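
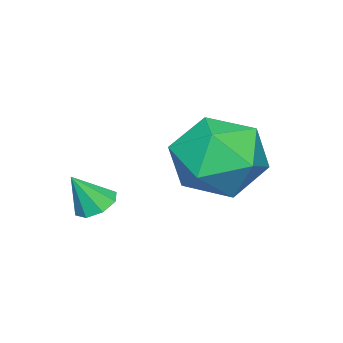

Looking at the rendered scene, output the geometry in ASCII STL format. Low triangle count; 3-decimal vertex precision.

solid 
facet normal -0.383 0.348 -0.856
outer loop
vertex -0.903 -2.218 -4.069
vertex -1.275 -2.623 -4.067
vertex -1.257 -2.111 -3.867
endloop
endfacet
facet normal 0.512 0.665 0.544
outer loop
vertex -0.903 -2.218 -4.069
vertex -1.257 -2.111 -3.867
vertex -0.865 -2.997 -3.153
endloop
endfacet
facet normal -0.385 0.348 -0.855
outer loop
vertex -1.257 -2.111 -3.867
vertex -1.275 -2.623 -4.067
vertex -1.621 -2.305 -3.782
endloop
endfacet
facet normal -0.127 0.588 0.799
outer loop
vertex -1.257 -2.111 -3.867
vertex -1.621 -2.305 -3.782
vertex -0.865 -2.997 -3.153
endloop
endfacet
facet normal -0.382 0.351 -0.855
outer loop
vertex -1.621 -2.305 -3.782
vertex -1.275 -2.623 -4.067
vertex -1.783 -2.684 -3.865
endloop
endfacet
facet normal -0.594 0.079 0.801
outer loop
vertex -1.621 -2.305 -3.782
vertex -1.783 -2.684 -3.865
vertex -0.865 -2.997 -3.153
endloop
endfacet
facet normal -0.382 0.349 -0.856
outer loop
vertex -1.783 -2.684 -3.865
vertex -1.275 -2.623 -4.067
vertex -1.647 -3.028 -4.066
endloop
endfacet
facet normal -0.617 -0.564 0.548
outer loop
vertex -1.783 -2.684 -3.865
vertex -1.647 -3.028 -4.066
vertex -0.865 -2.997 -3.153
endloop
endfacet
facet normal -0.383 0.349 -0.855
outer loop
vertex -1.647 -3.028 -4.066
vertex -1.275 -2.623 -4.067
vertex -1.293 -3.135 -4.268
endloop
endfacet
facet normal -0.183 -0.965 0.190
outer loop
vertex -1.647 -3.028 -4.066
vertex -1.293 -3.135 -4.268
vertex -0.865 -2.997 -3.153
endloop
endfacet
facet normal -0.385 0.349 -0.855
outer loop
vertex -1.293 -3.135 -4.268
vertex -1.275 -2.623 -4.067
vertex -0.929 -2.942 -4.353
endloop
endfacet
facet normal 0.456 -0.888 -0.065
outer loop
vertex -1.293 -3.135 -4.268
vertex -0.929 -2.942 -4.353
vertex -0.865 -2.997 -3.153
endloop
endfacet
facet normal -0.384 0.350 -0.855
outer loop
vertex -0.929 -2.942 -4.353
vertex -1.275 -2.623 -4.067
vertex -0.767 -2.562 -4.27
endloop
endfacet
facet normal 0.923 -0.379 -0.067
outer loop
vertex -0.929 -2.942 -4.353
vertex -0.767 -2.562 -4.27
vertex -0.865 -2.997 -3.153
endloop
endfacet
facet normal -0.384 0.348 -0.855
outer loop
vertex -0.767 -2.562 -4.27
vertex -1.275 -2.623 -4.067
vertex -0.903 -2.218 -4.069
endloop
endfacet
facet normal 0.946 0.265 0.186
outer loop
vertex -0.767 -2.562 -4.27
vertex -0.903 -2.218 -4.069
vertex -0.865 -2.997 -3.153
endloop
endfacet
facet normal -0.070 0.100 0.993
outer loop
vertex -3.513 0.157 -2.027
vertex -3.41 -1.073 -1.896
vertex -2.393 -0.362 -1.896
endloop
endfacet
facet normal 0.232 0.676 0.699
outer loop
vertex -3.513 0.157 -2.027
vertex -2.393 -0.362 -1.896
vertex -2.562 0.549 -2.721
endloop
endfacet
facet normal -0.227 0.948 0.224
outer loop
vertex -3.513 0.157 -2.027
vertex -2.562 0.549 -2.721
vertex -3.683 0.401 -3.231
endloop
endfacet
facet normal -0.812 0.539 0.224
outer loop
vertex -3.513 0.157 -2.027
vertex -3.683 0.401 -3.231
vertex -4.208 -0.601 -2.721
endloop
endfacet
facet normal -0.714 0.015 0.699
outer loop
vertex -3.513 0.157 -2.027
vertex -4.208 -0.601 -2.721
vertex -3.41 -1.073 -1.896
endloop
endfacet
facet normal 0.815 0.465 0.346
outer loop
vertex -2.562 0.549 -2.721
vertex -2.393 -0.362 -1.896
vertex -1.872 -0.439 -3.019
endloop
endfacet
facet normal 0.327 -0.468 0.821
outer loop
vertex -2.393 -0.362 -1.896
vertex -3.41 -1.073 -1.896
vertex -2.397 -1.441 -2.509
endloop
endfacet
facet normal -0.717 -0.605 0.347
outer loop
vertex -3.41 -1.073 -1.896
vertex -4.208 -0.601 -2.721
vertex -3.518 -1.589 -3.019
endloop
endfacet
facet normal -0.873 0.243 -0.422
outer loop
vertex -4.208 -0.601 -2.721
vertex -3.683 0.401 -3.231
vertex -3.687 -0.678 -3.844
endloop
endfacet
facet normal 0.073 0.904 -0.422
outer loop
vertex -3.683 0.401 -3.231
vertex -2.562 0.549 -2.721
vertex -2.67 0.033 -3.844
endloop
endfacet
facet normal 0.812 -0.539 -0.224
outer loop
vertex -2.567 -1.197 -3.713
vertex -1.872 -0.439 -3.019
vertex -2.397 -1.441 -2.509
endloop
endfacet
facet normal 0.227 -0.948 -0.224
outer loop
vertex -2.567 -1.197 -3.713
vertex -2.397 -1.441 -2.509
vertex -3.518 -1.589 -3.019
endloop
endfacet
facet normal -0.232 -0.676 -0.699
outer loop
vertex -2.567 -1.197 -3.713
vertex -3.518 -1.589 -3.019
vertex -3.687 -0.678 -3.844
endloop
endfacet
facet normal 0.070 -0.100 -0.993
outer loop
vertex -2.567 -1.197 -3.713
vertex -3.687 -0.678 -3.844
vertex -2.67 0.033 -3.844
endloop
endfacet
facet normal 0.714 -0.015 -0.699
outer loop
vertex -2.567 -1.197 -3.713
vertex -2.67 0.033 -3.844
vertex -1.872 -0.439 -3.019
endloop
endfacet
facet normal 0.873 -0.243 0.422
outer loop
vertex -2.397 -1.441 -2.509
vertex -1.872 -0.439 -3.019
vertex -2.393 -0.362 -1.896
endloop
endfacet
facet normal -0.073 -0.904 0.422
outer loop
vertex -3.518 -1.589 -3.019
vertex -2.397 -1.441 -2.509
vertex -3.41 -1.073 -1.896
endloop
endfacet
facet normal -0.815 -0.465 -0.346
outer loop
vertex -3.687 -0.678 -3.844
vertex -3.518 -1.589 -3.019
vertex -4.208 -0.601 -2.721
endloop
endfacet
facet normal -0.327 0.468 -0.821
outer loop
vertex -2.67 0.033 -3.844
vertex -3.687 -0.678 -3.844
vertex -3.683 0.401 -3.231
endloop
endfacet
facet normal 0.717 0.605 -0.347
outer loop
vertex -1.872 -0.439 -3.019
vertex -2.67 0.033 -3.844
vertex -2.562 0.549 -2.721
endloop
endfacet

endsolid


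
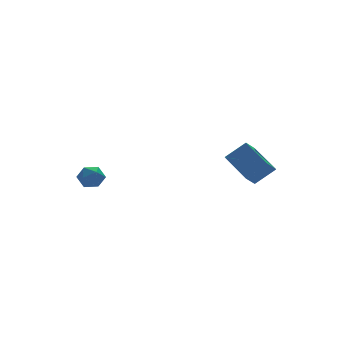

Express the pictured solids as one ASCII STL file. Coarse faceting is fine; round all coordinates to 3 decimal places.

solid 
facet normal 0.143 0.572 0.808
outer loop
vertex -3.451 4.16 2.533
vertex -3.863 3.598 3.004
vertex -3.031 3.532 2.903
endloop
endfacet
facet normal 0.677 0.653 0.340
outer loop
vertex -3.451 4.16 2.533
vertex -3.031 3.532 2.903
vertex -2.847 3.753 2.113
endloop
endfacet
facet normal 0.397 0.875 -0.277
outer loop
vertex -3.451 4.16 2.533
vertex -2.847 3.753 2.113
vertex -3.566 3.956 1.725
endloop
endfacet
facet normal -0.310 0.931 -0.191
outer loop
vertex -3.451 4.16 2.533
vertex -3.566 3.956 1.725
vertex -4.194 3.86 2.277
endloop
endfacet
facet normal -0.466 0.744 0.480
outer loop
vertex -3.451 4.16 2.533
vertex -4.194 3.86 2.277
vertex -3.863 3.598 3.004
endloop
endfacet
facet normal 0.973 0.013 0.230
outer loop
vertex -2.847 3.753 2.113
vertex -3.031 3.532 2.903
vertex -2.886 2.94 2.323
endloop
endfacet
facet normal 0.110 -0.118 0.987
outer loop
vertex -3.031 3.532 2.903
vertex -3.863 3.598 3.004
vertex -3.514 2.844 2.875
endloop
endfacet
facet normal -0.875 0.160 0.456
outer loop
vertex -3.863 3.598 3.004
vertex -4.194 3.86 2.277
vertex -4.233 3.047 2.487
endloop
endfacet
facet normal -0.624 0.464 -0.629
outer loop
vertex -4.194 3.86 2.277
vertex -3.566 3.956 1.725
vertex -4.049 3.268 1.697
endloop
endfacet
facet normal 0.520 0.372 -0.769
outer loop
vertex -3.566 3.956 1.725
vertex -2.847 3.753 2.113
vertex -3.217 3.202 1.596
endloop
endfacet
facet normal 0.310 -0.931 0.191
outer loop
vertex -3.629 2.64 2.067
vertex -2.886 2.94 2.323
vertex -3.514 2.844 2.875
endloop
endfacet
facet normal -0.397 -0.875 0.277
outer loop
vertex -3.629 2.64 2.067
vertex -3.514 2.844 2.875
vertex -4.233 3.047 2.487
endloop
endfacet
facet normal -0.677 -0.653 -0.340
outer loop
vertex -3.629 2.64 2.067
vertex -4.233 3.047 2.487
vertex -4.049 3.268 1.697
endloop
endfacet
facet normal -0.143 -0.572 -0.808
outer loop
vertex -3.629 2.64 2.067
vertex -4.049 3.268 1.697
vertex -3.217 3.202 1.596
endloop
endfacet
facet normal 0.466 -0.744 -0.480
outer loop
vertex -3.629 2.64 2.067
vertex -3.217 3.202 1.596
vertex -2.886 2.94 2.323
endloop
endfacet
facet normal 0.624 -0.464 0.629
outer loop
vertex -3.514 2.844 2.875
vertex -2.886 2.94 2.323
vertex -3.031 3.532 2.903
endloop
endfacet
facet normal -0.520 -0.372 0.769
outer loop
vertex -4.233 3.047 2.487
vertex -3.514 2.844 2.875
vertex -3.863 3.598 3.004
endloop
endfacet
facet normal -0.973 -0.013 -0.230
outer loop
vertex -4.049 3.268 1.697
vertex -4.233 3.047 2.487
vertex -4.194 3.86 2.277
endloop
endfacet
facet normal -0.110 0.118 -0.987
outer loop
vertex -3.217 3.202 1.596
vertex -4.049 3.268 1.697
vertex -3.566 3.956 1.725
endloop
endfacet
facet normal 0.875 -0.160 -0.456
outer loop
vertex -2.886 2.94 2.323
vertex -3.217 3.202 1.596
vertex -2.847 3.753 2.113
endloop
endfacet
facet normal -0.705 -0.354 0.615
outer loop
vertex 3.794 -0.561 4.77
vertex 2.714 -0.154 3.765
vertex 3.941 -2.48 3.834
endloop
endfacet
facet normal 0.706 -0.266 0.657
outer loop
vertex 4.766 -2.066 3.115
vertex 3.794 -0.561 4.77
vertex 3.941 -2.48 3.834
endloop
endfacet
facet normal -0.705 -0.354 0.615
outer loop
vertex 3.941 -2.48 3.834
vertex 2.714 -0.154 3.765
vertex 2.861 -2.073 2.829
endloop
endfacet
facet normal 0.069 -0.897 -0.437
outer loop
vertex 2.861 -2.073 2.829
vertex 4.766 -2.066 3.115
vertex 3.941 -2.48 3.834
endloop
endfacet
facet normal -0.069 0.897 0.437
outer loop
vertex 3.794 -0.561 4.77
vertex 3.539 0.26 3.046
vertex 2.714 -0.154 3.765
endloop
endfacet
facet normal 0.706 -0.266 0.657
outer loop
vertex 4.619 -0.147 4.051
vertex 3.794 -0.561 4.77
vertex 4.766 -2.066 3.115
endloop
endfacet
facet normal -0.069 0.897 0.437
outer loop
vertex 4.619 -0.147 4.051
vertex 3.539 0.26 3.046
vertex 3.794 -0.561 4.77
endloop
endfacet
facet normal -0.706 0.266 -0.657
outer loop
vertex 2.714 -0.154 3.765
vertex 3.539 0.26 3.046
vertex 2.861 -2.073 2.829
endloop
endfacet
facet normal 0.069 -0.897 -0.437
outer loop
vertex 3.686 -1.659 2.11
vertex 4.766 -2.066 3.115
vertex 2.861 -2.073 2.829
endloop
endfacet
facet normal -0.706 0.266 -0.657
outer loop
vertex 2.861 -2.073 2.829
vertex 3.539 0.26 3.046
vertex 3.686 -1.659 2.11
endloop
endfacet
facet normal 0.705 0.354 -0.615
outer loop
vertex 3.686 -1.659 2.11
vertex 4.619 -0.147 4.051
vertex 4.766 -2.066 3.115
endloop
endfacet
facet normal 0.705 0.354 -0.615
outer loop
vertex 3.539 0.26 3.046
vertex 4.619 -0.147 4.051
vertex 3.686 -1.659 2.11
endloop
endfacet

endsolid


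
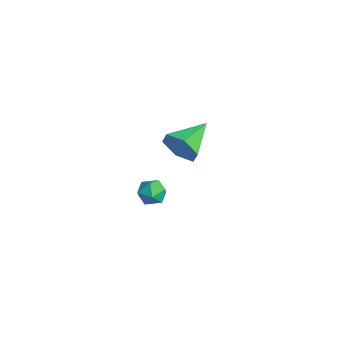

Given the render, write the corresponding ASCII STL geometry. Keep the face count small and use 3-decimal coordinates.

solid 
facet normal -0.945 -0.308 -0.108
outer loop
vertex 2.48 -2.091 3.435
vertex 2.701 -2.725 3.307
vertex 2.565 -2.533 3.949
endloop
endfacet
facet normal -0.906 0.235 0.352
outer loop
vertex 2.48 -2.091 3.435
vertex 2.565 -2.533 3.949
vertex 2.762 -1.882 4.022
endloop
endfacet
facet normal -0.613 0.790 0.013
outer loop
vertex 2.48 -2.091 3.435
vertex 2.762 -1.882 4.022
vertex 3.02 -1.672 3.425
endloop
endfacet
facet normal -0.471 0.591 -0.655
outer loop
vertex 2.48 -2.091 3.435
vertex 3.02 -1.672 3.425
vertex 2.982 -2.192 2.983
endloop
endfacet
facet normal -0.676 -0.088 -0.731
outer loop
vertex 2.48 -2.091 3.435
vertex 2.982 -2.192 2.983
vertex 2.701 -2.725 3.307
endloop
endfacet
facet normal -0.469 0.043 0.882
outer loop
vertex 2.762 -1.882 4.022
vertex 2.565 -2.533 3.949
vertex 3.158 -2.388 4.257
endloop
endfacet
facet normal -0.532 -0.836 0.137
outer loop
vertex 2.565 -2.533 3.949
vertex 2.701 -2.725 3.307
vertex 3.12 -2.908 3.815
endloop
endfacet
facet normal -0.096 -0.480 -0.872
outer loop
vertex 2.701 -2.725 3.307
vertex 2.982 -2.192 2.983
vertex 3.378 -2.698 3.218
endloop
endfacet
facet normal 0.237 0.619 -0.749
outer loop
vertex 2.982 -2.192 2.983
vertex 3.02 -1.672 3.425
vertex 3.575 -2.047 3.291
endloop
endfacet
facet normal 0.006 0.942 0.334
outer loop
vertex 3.02 -1.672 3.425
vertex 2.762 -1.882 4.022
vertex 3.439 -1.855 3.933
endloop
endfacet
facet normal 0.471 -0.591 0.655
outer loop
vertex 3.66 -2.489 3.805
vertex 3.158 -2.388 4.257
vertex 3.12 -2.908 3.815
endloop
endfacet
facet normal 0.613 -0.790 -0.013
outer loop
vertex 3.66 -2.489 3.805
vertex 3.12 -2.908 3.815
vertex 3.378 -2.698 3.218
endloop
endfacet
facet normal 0.906 -0.235 -0.352
outer loop
vertex 3.66 -2.489 3.805
vertex 3.378 -2.698 3.218
vertex 3.575 -2.047 3.291
endloop
endfacet
facet normal 0.945 0.308 0.108
outer loop
vertex 3.66 -2.489 3.805
vertex 3.575 -2.047 3.291
vertex 3.439 -1.855 3.933
endloop
endfacet
facet normal 0.676 0.088 0.731
outer loop
vertex 3.66 -2.489 3.805
vertex 3.439 -1.855 3.933
vertex 3.158 -2.388 4.257
endloop
endfacet
facet normal -0.237 -0.619 0.749
outer loop
vertex 3.12 -2.908 3.815
vertex 3.158 -2.388 4.257
vertex 2.565 -2.533 3.949
endloop
endfacet
facet normal -0.006 -0.942 -0.334
outer loop
vertex 3.378 -2.698 3.218
vertex 3.12 -2.908 3.815
vertex 2.701 -2.725 3.307
endloop
endfacet
facet normal 0.469 -0.043 -0.882
outer loop
vertex 3.575 -2.047 3.291
vertex 3.378 -2.698 3.218
vertex 2.982 -2.192 2.983
endloop
endfacet
facet normal 0.532 0.836 -0.137
outer loop
vertex 3.439 -1.855 3.933
vertex 3.575 -2.047 3.291
vertex 3.02 -1.672 3.425
endloop
endfacet
facet normal 0.096 0.480 0.872
outer loop
vertex 3.158 -2.388 4.257
vertex 3.439 -1.855 3.933
vertex 2.762 -1.882 4.022
endloop
endfacet
facet normal 0.472 -0.822 -0.317
outer loop
vertex -1.836 0.989 2.585
vertex -2.372 1.002 1.753
vertex -1.508 1.483 1.793
endloop
endfacet
facet normal 0.556 0.582 0.593
outer loop
vertex -1.836 0.989 2.585
vertex -1.508 1.483 1.793
vertex -3.288 2.598 2.367
endloop
endfacet
facet normal 0.473 -0.823 -0.316
outer loop
vertex -1.508 1.483 1.793
vertex -2.372 1.002 1.753
vertex -2.043 1.496 0.96
endloop
endfacet
facet normal 0.446 0.852 -0.273
outer loop
vertex -1.508 1.483 1.793
vertex -2.043 1.496 0.96
vertex -3.288 2.598 2.367
endloop
endfacet
facet normal 0.471 -0.823 -0.317
outer loop
vertex -2.043 1.496 0.96
vertex -2.372 1.002 1.753
vertex -2.908 1.016 0.92
endloop
endfacet
facet normal -0.301 0.603 -0.739
outer loop
vertex -2.043 1.496 0.96
vertex -2.908 1.016 0.92
vertex -3.288 2.598 2.367
endloop
endfacet
facet normal 0.472 -0.822 -0.318
outer loop
vertex -2.908 1.016 0.92
vertex -2.372 1.002 1.753
vertex -3.237 0.521 1.712
endloop
endfacet
facet normal -0.938 0.083 -0.337
outer loop
vertex -2.908 1.016 0.92
vertex -3.237 0.521 1.712
vertex -3.288 2.598 2.367
endloop
endfacet
facet normal 0.472 -0.822 -0.317
outer loop
vertex -3.237 0.521 1.712
vertex -2.372 1.002 1.753
vertex -2.701 0.508 2.545
endloop
endfacet
facet normal -0.827 -0.187 0.529
outer loop
vertex -3.237 0.521 1.712
vertex -2.701 0.508 2.545
vertex -3.288 2.598 2.367
endloop
endfacet
facet normal 0.472 -0.823 -0.317
outer loop
vertex -2.701 0.508 2.545
vertex -2.372 1.002 1.753
vertex -1.836 0.989 2.585
endloop
endfacet
facet normal -0.081 0.062 0.995
outer loop
vertex -2.701 0.508 2.545
vertex -1.836 0.989 2.585
vertex -3.288 2.598 2.367
endloop
endfacet

endsolid


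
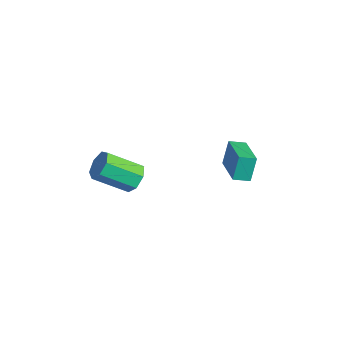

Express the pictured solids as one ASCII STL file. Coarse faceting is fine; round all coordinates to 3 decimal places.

solid 
facet normal -0.896 0.309 -0.319
outer loop
vertex 1.427 2.147 -2.727
vertex 1.75 2.857 -2.946
vertex 1.674 1.681 -3.871
endloop
endfacet
facet normal -0.399 -0.876 0.271
outer loop
vertex 3.35 1.103 -3.274
vertex 1.427 2.147 -2.727
vertex 1.674 1.681 -3.871
endloop
endfacet
facet normal -0.896 0.309 -0.320
outer loop
vertex 1.674 1.681 -3.871
vertex 1.75 2.857 -2.946
vertex 1.997 2.39 -4.09
endloop
endfacet
facet normal 0.196 -0.370 -0.908
outer loop
vertex 1.997 2.39 -4.09
vertex 3.35 1.103 -3.274
vertex 1.674 1.681 -3.871
endloop
endfacet
facet normal -0.196 0.369 0.908
outer loop
vertex 1.427 2.147 -2.727
vertex 3.426 2.279 -2.349
vertex 1.75 2.857 -2.946
endloop
endfacet
facet normal -0.398 -0.876 0.272
outer loop
vertex 3.103 1.57 -2.13
vertex 1.427 2.147 -2.727
vertex 3.35 1.103 -3.274
endloop
endfacet
facet normal -0.196 0.370 0.908
outer loop
vertex 3.103 1.57 -2.13
vertex 3.426 2.279 -2.349
vertex 1.427 2.147 -2.727
endloop
endfacet
facet normal 0.399 0.876 -0.271
outer loop
vertex 1.75 2.857 -2.946
vertex 3.426 2.279 -2.349
vertex 1.997 2.39 -4.09
endloop
endfacet
facet normal 0.196 -0.369 -0.908
outer loop
vertex 3.673 1.813 -3.493
vertex 3.35 1.103 -3.274
vertex 1.997 2.39 -4.09
endloop
endfacet
facet normal 0.398 0.876 -0.271
outer loop
vertex 1.997 2.39 -4.09
vertex 3.426 2.279 -2.349
vertex 3.673 1.813 -3.493
endloop
endfacet
facet normal 0.896 -0.309 0.320
outer loop
vertex 3.673 1.813 -3.493
vertex 3.103 1.57 -2.13
vertex 3.35 1.103 -3.274
endloop
endfacet
facet normal 0.896 -0.309 0.319
outer loop
vertex 3.426 2.279 -2.349
vertex 3.103 1.57 -2.13
vertex 3.673 1.813 -3.493
endloop
endfacet
facet normal 0.416 0.721 -0.554
outer loop
vertex 1.743 -2.41 -2.541
vertex 1.217 -2.509 -3.065
vertex 1.206 -2.049 -2.474
endloop
endfacet
facet normal 0.382 0.415 0.826
outer loop
vertex 1.743 -2.41 -2.541
vertex 1.206 -2.049 -2.474
vertex 0.97 -3.751 -1.51
endloop
endfacet
facet normal 0.381 0.415 0.826
outer loop
vertex 0.97 -3.751 -1.51
vertex 1.206 -2.049 -2.474
vertex 0.432 -3.39 -1.443
endloop
endfacet
facet normal -0.415 -0.722 0.554
outer loop
vertex 0.97 -3.751 -1.51
vertex 0.432 -3.39 -1.443
vertex 0.443 -3.851 -2.035
endloop
endfacet
facet normal 0.416 0.721 -0.554
outer loop
vertex 1.206 -2.049 -2.474
vertex 1.217 -2.509 -3.065
vertex 0.677 -2.034 -2.852
endloop
endfacet
facet normal -0.406 0.693 0.596
outer loop
vertex 1.206 -2.049 -2.474
vertex 0.677 -2.034 -2.852
vertex 0.432 -3.39 -1.443
endloop
endfacet
facet normal -0.407 0.692 0.596
outer loop
vertex 0.432 -3.39 -1.443
vertex 0.677 -2.034 -2.852
vertex -0.097 -3.375 -1.822
endloop
endfacet
facet normal -0.417 -0.721 0.554
outer loop
vertex 0.432 -3.39 -1.443
vertex -0.097 -3.375 -1.822
vertex 0.443 -3.851 -2.035
endloop
endfacet
facet normal 0.415 0.721 -0.555
outer loop
vertex 0.677 -2.034 -2.852
vertex 1.217 -2.509 -3.065
vertex 0.554 -2.378 -3.391
endloop
endfacet
facet normal -0.890 0.449 -0.084
outer loop
vertex 0.677 -2.034 -2.852
vertex 0.554 -2.378 -3.391
vertex -0.097 -3.375 -1.822
endloop
endfacet
facet normal -0.890 0.448 -0.085
outer loop
vertex -0.097 -3.375 -1.822
vertex 0.554 -2.378 -3.391
vertex -0.219 -3.719 -2.361
endloop
endfacet
facet normal -0.417 -0.721 0.554
outer loop
vertex -0.097 -3.375 -1.822
vertex -0.219 -3.719 -2.361
vertex 0.443 -3.851 -2.035
endloop
endfacet
facet normal 0.415 0.722 -0.554
outer loop
vertex 0.554 -2.378 -3.391
vertex 1.217 -2.509 -3.065
vertex 0.931 -2.82 -3.685
endloop
endfacet
facet normal -0.702 -0.133 -0.700
outer loop
vertex 0.554 -2.378 -3.391
vertex 0.931 -2.82 -3.685
vertex -0.219 -3.719 -2.361
endloop
endfacet
facet normal -0.702 -0.133 -0.700
outer loop
vertex -0.219 -3.719 -2.361
vertex 0.931 -2.82 -3.685
vertex 0.157 -4.162 -2.654
endloop
endfacet
facet normal -0.417 -0.720 0.554
outer loop
vertex -0.219 -3.719 -2.361
vertex 0.157 -4.162 -2.654
vertex 0.443 -3.851 -2.035
endloop
endfacet
facet normal 0.417 0.721 -0.554
outer loop
vertex 0.931 -2.82 -3.685
vertex 1.217 -2.509 -3.065
vertex 1.522 -3.029 -3.512
endloop
endfacet
facet normal 0.014 -0.614 -0.789
outer loop
vertex 0.931 -2.82 -3.685
vertex 1.522 -3.029 -3.512
vertex 0.157 -4.162 -2.654
endloop
endfacet
facet normal 0.014 -0.615 -0.789
outer loop
vertex 0.157 -4.162 -2.654
vertex 1.522 -3.029 -3.512
vertex 0.749 -4.37 -2.481
endloop
endfacet
facet normal -0.415 -0.721 0.554
outer loop
vertex 0.157 -4.162 -2.654
vertex 0.749 -4.37 -2.481
vertex 0.443 -3.851 -2.035
endloop
endfacet
facet normal 0.416 0.721 -0.555
outer loop
vertex 1.522 -3.029 -3.512
vertex 1.217 -2.509 -3.065
vertex 1.884 -2.846 -3.003
endloop
endfacet
facet normal 0.720 -0.633 -0.284
outer loop
vertex 1.522 -3.029 -3.512
vertex 1.884 -2.846 -3.003
vertex 0.749 -4.37 -2.481
endloop
endfacet
facet normal 0.720 -0.633 -0.283
outer loop
vertex 0.749 -4.37 -2.481
vertex 1.884 -2.846 -3.003
vertex 1.11 -4.187 -1.972
endloop
endfacet
facet normal -0.416 -0.721 0.554
outer loop
vertex 0.749 -4.37 -2.481
vertex 1.11 -4.187 -1.972
vertex 0.443 -3.851 -2.035
endloop
endfacet
facet normal 0.416 0.721 -0.554
outer loop
vertex 1.884 -2.846 -3.003
vertex 1.217 -2.509 -3.065
vertex 1.743 -2.41 -2.541
endloop
endfacet
facet normal 0.883 -0.175 0.435
outer loop
vertex 1.884 -2.846 -3.003
vertex 1.743 -2.41 -2.541
vertex 1.11 -4.187 -1.972
endloop
endfacet
facet normal 0.884 -0.176 0.434
outer loop
vertex 1.11 -4.187 -1.972
vertex 1.743 -2.41 -2.541
vertex 0.97 -3.751 -1.51
endloop
endfacet
facet normal -0.416 -0.721 0.554
outer loop
vertex 1.11 -4.187 -1.972
vertex 0.97 -3.751 -1.51
vertex 0.443 -3.851 -2.035
endloop
endfacet

endsolid


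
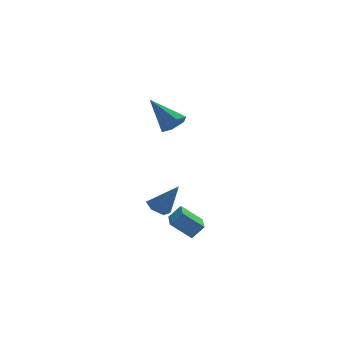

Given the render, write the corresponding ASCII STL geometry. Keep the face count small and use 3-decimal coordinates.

solid 
facet normal 0.467 -0.599 -0.651
outer loop
vertex 2.871 1.414 3.483
vertex 2.256 1.5 2.963
vertex 2.882 2.014 2.939
endloop
endfacet
facet normal 0.698 0.474 0.537
outer loop
vertex 2.871 1.414 3.483
vertex 2.882 2.014 2.939
vertex 1.244 2.8 4.377
endloop
endfacet
facet normal 0.466 -0.598 -0.652
outer loop
vertex 2.882 2.014 2.939
vertex 2.256 1.5 2.963
vertex 2.267 2.101 2.42
endloop
endfacet
facet normal 0.289 0.939 -0.185
outer loop
vertex 2.882 2.014 2.939
vertex 2.267 2.101 2.42
vertex 1.244 2.8 4.377
endloop
endfacet
facet normal 0.467 -0.598 -0.652
outer loop
vertex 2.267 2.101 2.42
vertex 2.256 1.5 2.963
vertex 1.641 1.587 2.443
endloop
endfacet
facet normal -0.553 0.650 -0.521
outer loop
vertex 2.267 2.101 2.42
vertex 1.641 1.587 2.443
vertex 1.244 2.8 4.377
endloop
endfacet
facet normal 0.466 -0.599 -0.651
outer loop
vertex 1.641 1.587 2.443
vertex 2.256 1.5 2.963
vertex 1.63 0.987 2.987
endloop
endfacet
facet normal -0.985 -0.105 -0.136
outer loop
vertex 1.641 1.587 2.443
vertex 1.63 0.987 2.987
vertex 1.244 2.8 4.377
endloop
endfacet
facet normal 0.466 -0.599 -0.651
outer loop
vertex 1.63 0.987 2.987
vertex 2.256 1.5 2.963
vertex 2.245 0.9 3.507
endloop
endfacet
facet normal -0.576 -0.571 0.585
outer loop
vertex 1.63 0.987 2.987
vertex 2.245 0.9 3.507
vertex 1.244 2.8 4.377
endloop
endfacet
facet normal 0.467 -0.599 -0.651
outer loop
vertex 2.245 0.9 3.507
vertex 2.256 1.5 2.963
vertex 2.871 1.414 3.483
endloop
endfacet
facet normal 0.267 -0.282 0.922
outer loop
vertex 2.245 0.9 3.507
vertex 2.871 1.414 3.483
vertex 1.244 2.8 4.377
endloop
endfacet
facet normal -0.494 0.274 -0.825
outer loop
vertex 2.317 2.748 -3.823
vertex 1.687 2.852 -3.411
vertex 2.174 3.427 -3.512
endloop
endfacet
facet normal 0.961 0.254 -0.112
outer loop
vertex 2.317 2.748 -3.823
vertex 2.174 3.427 -3.512
vertex 2.673 2.308 -1.769
endloop
endfacet
facet normal -0.495 0.274 -0.825
outer loop
vertex 2.174 3.427 -3.512
vertex 1.687 2.852 -3.411
vertex 1.545 3.531 -3.1
endloop
endfacet
facet normal 0.404 0.818 0.410
outer loop
vertex 2.174 3.427 -3.512
vertex 1.545 3.531 -3.1
vertex 2.673 2.308 -1.769
endloop
endfacet
facet normal -0.496 0.274 -0.824
outer loop
vertex 1.545 3.531 -3.1
vertex 1.687 2.852 -3.411
vertex 1.058 2.956 -2.998
endloop
endfacet
facet normal -0.402 0.479 0.781
outer loop
vertex 1.545 3.531 -3.1
vertex 1.058 2.956 -2.998
vertex 2.673 2.308 -1.769
endloop
endfacet
facet normal -0.496 0.274 -0.824
outer loop
vertex 1.058 2.956 -2.998
vertex 1.687 2.852 -3.411
vertex 1.2 2.277 -3.309
endloop
endfacet
facet normal -0.650 -0.425 0.630
outer loop
vertex 1.058 2.956 -2.998
vertex 1.2 2.277 -3.309
vertex 2.673 2.308 -1.769
endloop
endfacet
facet normal -0.495 0.273 -0.825
outer loop
vertex 1.2 2.277 -3.309
vertex 1.687 2.852 -3.411
vertex 1.83 2.173 -3.721
endloop
endfacet
facet normal -0.093 -0.990 0.108
outer loop
vertex 1.2 2.277 -3.309
vertex 1.83 2.173 -3.721
vertex 2.673 2.308 -1.769
endloop
endfacet
facet normal -0.495 0.273 -0.825
outer loop
vertex 1.83 2.173 -3.721
vertex 1.687 2.852 -3.411
vertex 2.317 2.748 -3.823
endloop
endfacet
facet normal 0.713 -0.650 -0.263
outer loop
vertex 1.83 2.173 -3.721
vertex 2.317 2.748 -3.823
vertex 2.673 2.308 -1.769
endloop
endfacet
facet normal -0.655 0.054 -0.753
outer loop
vertex 1.536 -0.865 -3.183
vertex 1.796 0.74 -3.294
vertex 2.621 -1.107 -4.144
endloop
endfacet
facet normal -0.159 -0.985 0.068
outer loop
vertex 3.264 -1.16 -3.406
vertex 1.536 -0.865 -3.183
vertex 2.621 -1.107 -4.144
endloop
endfacet
facet normal -0.656 0.054 -0.753
outer loop
vertex 2.621 -1.107 -4.144
vertex 1.796 0.74 -3.294
vertex 2.881 0.498 -4.256
endloop
endfacet
facet normal 0.738 -0.165 -0.655
outer loop
vertex 2.881 0.498 -4.256
vertex 3.264 -1.16 -3.406
vertex 2.621 -1.107 -4.144
endloop
endfacet
facet normal -0.738 0.165 0.655
outer loop
vertex 1.536 -0.865 -3.183
vertex 2.439 0.687 -2.556
vertex 1.796 0.74 -3.294
endloop
endfacet
facet normal -0.159 -0.985 0.068
outer loop
vertex 2.179 -0.918 -2.444
vertex 1.536 -0.865 -3.183
vertex 3.264 -1.16 -3.406
endloop
endfacet
facet normal -0.738 0.165 0.654
outer loop
vertex 2.179 -0.918 -2.444
vertex 2.439 0.687 -2.556
vertex 1.536 -0.865 -3.183
endloop
endfacet
facet normal 0.159 0.985 -0.068
outer loop
vertex 1.796 0.74 -3.294
vertex 2.439 0.687 -2.556
vertex 2.881 0.498 -4.256
endloop
endfacet
facet normal 0.738 -0.165 -0.654
outer loop
vertex 3.524 0.445 -3.517
vertex 3.264 -1.16 -3.406
vertex 2.881 0.498 -4.256
endloop
endfacet
facet normal 0.159 0.985 -0.068
outer loop
vertex 2.881 0.498 -4.256
vertex 2.439 0.687 -2.556
vertex 3.524 0.445 -3.517
endloop
endfacet
facet normal 0.656 -0.054 0.753
outer loop
vertex 3.524 0.445 -3.517
vertex 2.179 -0.918 -2.444
vertex 3.264 -1.16 -3.406
endloop
endfacet
facet normal 0.655 -0.054 0.753
outer loop
vertex 2.439 0.687 -2.556
vertex 2.179 -0.918 -2.444
vertex 3.524 0.445 -3.517
endloop
endfacet

endsolid


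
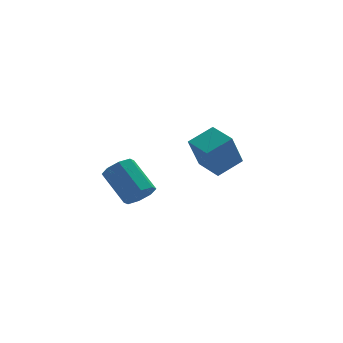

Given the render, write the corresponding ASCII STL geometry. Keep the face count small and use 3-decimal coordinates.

solid 
facet normal 0.282 -0.762 -0.583
outer loop
vertex -1.782 -3.136 1.151
vertex -2.655 -3.257 0.887
vertex -1.945 -2.759 0.579
endloop
endfacet
facet normal 0.931 0.363 -0.026
outer loop
vertex -1.782 -3.136 1.151
vertex -1.945 -2.759 0.579
vertex -2.392 -1.483 2.417
endloop
endfacet
facet normal 0.931 0.363 -0.026
outer loop
vertex -2.392 -1.483 2.417
vertex -1.945 -2.759 0.579
vertex -2.555 -1.106 1.845
endloop
endfacet
facet normal -0.281 0.763 0.583
outer loop
vertex -2.392 -1.483 2.417
vertex -2.555 -1.106 1.845
vertex -3.265 -1.603 2.153
endloop
endfacet
facet normal 0.281 -0.762 -0.584
outer loop
vertex -1.945 -2.759 0.579
vertex -2.655 -3.257 0.887
vertex -2.524 -2.673 0.188
endloop
endfacet
facet normal 0.494 0.636 -0.592
outer loop
vertex -1.945 -2.759 0.579
vertex -2.524 -2.673 0.188
vertex -2.555 -1.106 1.845
endloop
endfacet
facet normal 0.494 0.636 -0.592
outer loop
vertex -2.555 -1.106 1.845
vertex -2.524 -2.673 0.188
vertex -3.134 -1.02 1.454
endloop
endfacet
facet normal -0.281 0.762 0.583
outer loop
vertex -2.555 -1.106 1.845
vertex -3.134 -1.02 1.454
vertex -3.265 -1.603 2.153
endloop
endfacet
facet normal 0.282 -0.762 -0.584
outer loop
vertex -2.524 -2.673 0.188
vertex -2.655 -3.257 0.887
vertex -3.179 -2.929 0.206
endloop
endfacet
facet normal -0.232 0.536 -0.812
outer loop
vertex -2.524 -2.673 0.188
vertex -3.179 -2.929 0.206
vertex -3.134 -1.02 1.454
endloop
endfacet
facet normal -0.232 0.536 -0.812
outer loop
vertex -3.134 -1.02 1.454
vertex -3.179 -2.929 0.206
vertex -3.79 -1.276 1.472
endloop
endfacet
facet normal -0.281 0.762 0.583
outer loop
vertex -3.134 -1.02 1.454
vertex -3.79 -1.276 1.472
vertex -3.265 -1.603 2.153
endloop
endfacet
facet normal 0.281 -0.762 -0.583
outer loop
vertex -3.179 -2.929 0.206
vertex -2.655 -3.257 0.887
vertex -3.528 -3.377 0.623
endloop
endfacet
facet normal -0.822 0.122 -0.556
outer loop
vertex -3.179 -2.929 0.206
vertex -3.528 -3.377 0.623
vertex -3.79 -1.276 1.472
endloop
endfacet
facet normal -0.823 0.122 -0.555
outer loop
vertex -3.79 -1.276 1.472
vertex -3.528 -3.377 0.623
vertex -4.138 -1.724 1.889
endloop
endfacet
facet normal -0.282 0.762 0.583
outer loop
vertex -3.79 -1.276 1.472
vertex -4.138 -1.724 1.889
vertex -3.265 -1.603 2.153
endloop
endfacet
facet normal 0.281 -0.763 -0.583
outer loop
vertex -3.528 -3.377 0.623
vertex -2.655 -3.257 0.887
vertex -3.365 -3.754 1.195
endloop
endfacet
facet normal -0.931 -0.363 0.026
outer loop
vertex -3.528 -3.377 0.623
vertex -3.365 -3.754 1.195
vertex -4.138 -1.724 1.889
endloop
endfacet
facet normal -0.931 -0.363 0.026
outer loop
vertex -4.138 -1.724 1.889
vertex -3.365 -3.754 1.195
vertex -3.975 -2.101 2.461
endloop
endfacet
facet normal -0.282 0.762 0.583
outer loop
vertex -4.138 -1.724 1.889
vertex -3.975 -2.101 2.461
vertex -3.265 -1.603 2.153
endloop
endfacet
facet normal 0.281 -0.762 -0.583
outer loop
vertex -3.365 -3.754 1.195
vertex -2.655 -3.257 0.887
vertex -2.786 -3.84 1.586
endloop
endfacet
facet normal -0.494 -0.636 0.592
outer loop
vertex -3.365 -3.754 1.195
vertex -2.786 -3.84 1.586
vertex -3.975 -2.101 2.461
endloop
endfacet
facet normal -0.494 -0.636 0.592
outer loop
vertex -3.975 -2.101 2.461
vertex -2.786 -3.84 1.586
vertex -3.396 -2.187 2.852
endloop
endfacet
facet normal -0.281 0.762 0.584
outer loop
vertex -3.975 -2.101 2.461
vertex -3.396 -2.187 2.852
vertex -3.265 -1.603 2.153
endloop
endfacet
facet normal 0.281 -0.762 -0.583
outer loop
vertex -2.786 -3.84 1.586
vertex -2.655 -3.257 0.887
vertex -2.13 -3.584 1.568
endloop
endfacet
facet normal 0.232 -0.536 0.812
outer loop
vertex -2.786 -3.84 1.586
vertex -2.13 -3.584 1.568
vertex -3.396 -2.187 2.852
endloop
endfacet
facet normal 0.232 -0.536 0.812
outer loop
vertex -3.396 -2.187 2.852
vertex -2.13 -3.584 1.568
vertex -2.741 -1.931 2.834
endloop
endfacet
facet normal -0.282 0.762 0.584
outer loop
vertex -3.396 -2.187 2.852
vertex -2.741 -1.931 2.834
vertex -3.265 -1.603 2.153
endloop
endfacet
facet normal 0.282 -0.762 -0.583
outer loop
vertex -2.13 -3.584 1.568
vertex -2.655 -3.257 0.887
vertex -1.782 -3.136 1.151
endloop
endfacet
facet normal 0.822 -0.122 0.556
outer loop
vertex -2.13 -3.584 1.568
vertex -1.782 -3.136 1.151
vertex -2.741 -1.931 2.834
endloop
endfacet
facet normal 0.822 -0.123 0.556
outer loop
vertex -2.741 -1.931 2.834
vertex -1.782 -3.136 1.151
vertex -2.392 -1.483 2.417
endloop
endfacet
facet normal -0.281 0.762 0.583
outer loop
vertex -2.741 -1.931 2.834
vertex -2.392 -1.483 2.417
vertex -3.265 -1.603 2.153
endloop
endfacet
facet normal -0.893 -0.221 -0.391
outer loop
vertex 2.078 0.211 1.302
vertex 1.608 1.837 1.458
vertex 2.853 0.628 -0.703
endloop
endfacet
facet normal 0.276 -0.957 -0.092
outer loop
vertex 4.372 1.003 -0.038
vertex 2.078 0.211 1.302
vertex 2.853 0.628 -0.703
endloop
endfacet
facet normal -0.893 -0.221 -0.391
outer loop
vertex 2.853 0.628 -0.703
vertex 1.608 1.837 1.458
vertex 2.383 2.254 -0.547
endloop
endfacet
facet normal 0.354 0.190 -0.916
outer loop
vertex 2.383 2.254 -0.547
vertex 4.372 1.003 -0.038
vertex 2.853 0.628 -0.703
endloop
endfacet
facet normal -0.354 -0.190 0.916
outer loop
vertex 2.078 0.211 1.302
vertex 3.127 2.212 2.123
vertex 1.608 1.837 1.458
endloop
endfacet
facet normal 0.276 -0.957 -0.092
outer loop
vertex 3.597 0.586 1.967
vertex 2.078 0.211 1.302
vertex 4.372 1.003 -0.038
endloop
endfacet
facet normal -0.354 -0.190 0.916
outer loop
vertex 3.597 0.586 1.967
vertex 3.127 2.212 2.123
vertex 2.078 0.211 1.302
endloop
endfacet
facet normal -0.276 0.957 0.092
outer loop
vertex 1.608 1.837 1.458
vertex 3.127 2.212 2.123
vertex 2.383 2.254 -0.547
endloop
endfacet
facet normal 0.354 0.190 -0.916
outer loop
vertex 3.902 2.629 0.118
vertex 4.372 1.003 -0.038
vertex 2.383 2.254 -0.547
endloop
endfacet
facet normal -0.276 0.957 0.092
outer loop
vertex 2.383 2.254 -0.547
vertex 3.127 2.212 2.123
vertex 3.902 2.629 0.118
endloop
endfacet
facet normal 0.893 0.221 0.391
outer loop
vertex 3.902 2.629 0.118
vertex 3.597 0.586 1.967
vertex 4.372 1.003 -0.038
endloop
endfacet
facet normal 0.893 0.221 0.391
outer loop
vertex 3.127 2.212 2.123
vertex 3.597 0.586 1.967
vertex 3.902 2.629 0.118
endloop
endfacet

endsolid


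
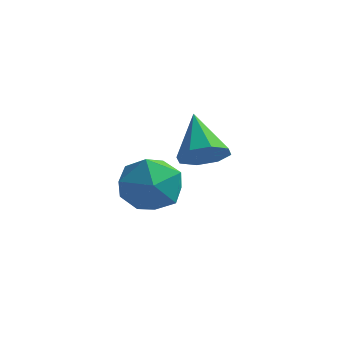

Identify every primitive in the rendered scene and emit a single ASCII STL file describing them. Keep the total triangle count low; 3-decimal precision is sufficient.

solid 
facet normal 0.463 -0.591 -0.661
outer loop
vertex -1.227 2.911 -2.981
vertex -1.571 3.243 -3.519
vertex -0.948 3.345 -3.174
endloop
endfacet
facet normal 0.480 0.080 0.874
outer loop
vertex -1.227 2.911 -2.981
vertex -0.948 3.345 -3.174
vertex -2.269 4.137 -2.521
endloop
endfacet
facet normal 0.462 -0.592 -0.660
outer loop
vertex -0.948 3.345 -3.174
vertex -1.571 3.243 -3.519
vertex -1.033 3.719 -3.569
endloop
endfacet
facet normal 0.613 0.635 0.470
outer loop
vertex -0.948 3.345 -3.174
vertex -1.033 3.719 -3.569
vertex -2.269 4.137 -2.521
endloop
endfacet
facet normal 0.462 -0.591 -0.661
outer loop
vertex -1.033 3.719 -3.569
vertex -1.571 3.243 -3.519
vertex -1.434 3.815 -3.935
endloop
endfacet
facet normal 0.279 0.959 -0.054
outer loop
vertex -1.033 3.719 -3.569
vertex -1.434 3.815 -3.935
vertex -2.269 4.137 -2.521
endloop
endfacet
facet normal 0.462 -0.591 -0.661
outer loop
vertex -1.434 3.815 -3.935
vertex -1.571 3.243 -3.519
vertex -1.915 3.576 -4.057
endloop
endfacet
facet normal -0.329 0.860 -0.390
outer loop
vertex -1.434 3.815 -3.935
vertex -1.915 3.576 -4.057
vertex -2.269 4.137 -2.521
endloop
endfacet
facet normal 0.461 -0.592 -0.661
outer loop
vertex -1.915 3.576 -4.057
vertex -1.571 3.243 -3.519
vertex -2.195 3.142 -3.864
endloop
endfacet
facet normal -0.852 0.398 -0.341
outer loop
vertex -1.915 3.576 -4.057
vertex -2.195 3.142 -3.864
vertex -2.269 4.137 -2.521
endloop
endfacet
facet normal 0.461 -0.592 -0.661
outer loop
vertex -2.195 3.142 -3.864
vertex -1.571 3.243 -3.519
vertex -2.109 2.768 -3.469
endloop
endfacet
facet normal -0.985 -0.159 0.064
outer loop
vertex -2.195 3.142 -3.864
vertex -2.109 2.768 -3.469
vertex -2.269 4.137 -2.521
endloop
endfacet
facet normal 0.462 -0.593 -0.660
outer loop
vertex -2.109 2.768 -3.469
vertex -1.571 3.243 -3.519
vertex -1.709 2.672 -3.103
endloop
endfacet
facet normal -0.652 -0.482 0.586
outer loop
vertex -2.109 2.768 -3.469
vertex -1.709 2.672 -3.103
vertex -2.269 4.137 -2.521
endloop
endfacet
facet normal 0.461 -0.593 -0.660
outer loop
vertex -1.709 2.672 -3.103
vertex -1.571 3.243 -3.519
vertex -1.227 2.911 -2.981
endloop
endfacet
facet normal -0.044 -0.383 0.923
outer loop
vertex -1.709 2.672 -3.103
vertex -1.227 2.911 -2.981
vertex -2.269 4.137 -2.521
endloop
endfacet
facet normal 0.299 0.398 0.867
outer loop
vertex -1.887 1.522 -3.004
vertex -1.944 0.68 -2.598
vertex -1.144 0.953 -2.999
endloop
endfacet
facet normal 0.576 0.755 0.314
outer loop
vertex -1.887 1.522 -3.004
vertex -1.144 0.953 -2.999
vertex -1.358 1.437 -3.771
endloop
endfacet
facet normal 0.036 0.996 -0.086
outer loop
vertex -1.887 1.522 -3.004
vertex -1.358 1.437 -3.771
vertex -2.29 1.464 -3.846
endloop
endfacet
facet normal -0.575 0.788 0.221
outer loop
vertex -1.887 1.522 -3.004
vertex -2.29 1.464 -3.846
vertex -2.652 0.996 -3.121
endloop
endfacet
facet normal -0.411 0.418 0.810
outer loop
vertex -1.887 1.522 -3.004
vertex -2.652 0.996 -3.121
vertex -1.944 0.68 -2.598
endloop
endfacet
facet normal 0.952 0.294 -0.080
outer loop
vertex -1.358 1.437 -3.771
vertex -1.144 0.953 -2.999
vertex -1.088 0.544 -3.839
endloop
endfacet
facet normal 0.505 -0.283 0.815
outer loop
vertex -1.144 0.953 -2.999
vertex -1.944 0.68 -2.598
vertex -1.45 0.076 -3.114
endloop
endfacet
facet normal -0.645 -0.250 0.722
outer loop
vertex -1.944 0.68 -2.598
vertex -2.652 0.996 -3.121
vertex -2.382 0.103 -3.189
endloop
endfacet
facet normal -0.909 0.347 -0.230
outer loop
vertex -2.652 0.996 -3.121
vertex -2.29 1.464 -3.846
vertex -2.596 0.587 -3.961
endloop
endfacet
facet normal 0.078 0.684 -0.726
outer loop
vertex -2.29 1.464 -3.846
vertex -1.358 1.437 -3.771
vertex -1.796 0.86 -4.362
endloop
endfacet
facet normal 0.575 -0.788 -0.221
outer loop
vertex -1.853 0.018 -3.956
vertex -1.088 0.544 -3.839
vertex -1.45 0.076 -3.114
endloop
endfacet
facet normal -0.036 -0.996 0.086
outer loop
vertex -1.853 0.018 -3.956
vertex -1.45 0.076 -3.114
vertex -2.382 0.103 -3.189
endloop
endfacet
facet normal -0.576 -0.755 -0.314
outer loop
vertex -1.853 0.018 -3.956
vertex -2.382 0.103 -3.189
vertex -2.596 0.587 -3.961
endloop
endfacet
facet normal -0.299 -0.398 -0.867
outer loop
vertex -1.853 0.018 -3.956
vertex -2.596 0.587 -3.961
vertex -1.796 0.86 -4.362
endloop
endfacet
facet normal 0.411 -0.418 -0.810
outer loop
vertex -1.853 0.018 -3.956
vertex -1.796 0.86 -4.362
vertex -1.088 0.544 -3.839
endloop
endfacet
facet normal 0.909 -0.347 0.230
outer loop
vertex -1.45 0.076 -3.114
vertex -1.088 0.544 -3.839
vertex -1.144 0.953 -2.999
endloop
endfacet
facet normal -0.078 -0.684 0.726
outer loop
vertex -2.382 0.103 -3.189
vertex -1.45 0.076 -3.114
vertex -1.944 0.68 -2.598
endloop
endfacet
facet normal -0.952 -0.294 0.080
outer loop
vertex -2.596 0.587 -3.961
vertex -2.382 0.103 -3.189
vertex -2.652 0.996 -3.121
endloop
endfacet
facet normal -0.505 0.283 -0.815
outer loop
vertex -1.796 0.86 -4.362
vertex -2.596 0.587 -3.961
vertex -2.29 1.464 -3.846
endloop
endfacet
facet normal 0.645 0.250 -0.722
outer loop
vertex -1.088 0.544 -3.839
vertex -1.796 0.86 -4.362
vertex -1.358 1.437 -3.771
endloop
endfacet

endsolid


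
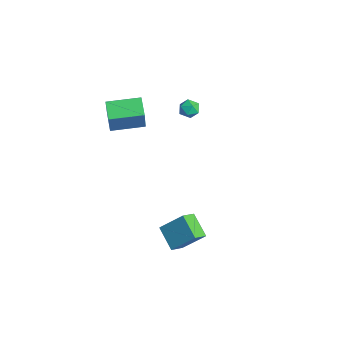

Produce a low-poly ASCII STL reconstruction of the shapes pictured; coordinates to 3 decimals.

solid 
facet normal -0.907 0.043 0.419
outer loop
vertex -3.762 1.974 0.821
vertex -3.77 1.324 0.871
vertex -3.528 1.686 1.357
endloop
endfacet
facet normal -0.530 0.629 0.569
outer loop
vertex -3.762 1.974 0.821
vertex -3.528 1.686 1.357
vertex -3.211 2.191 1.094
endloop
endfacet
facet normal -0.345 0.937 -0.048
outer loop
vertex -3.762 1.974 0.821
vertex -3.211 2.191 1.094
vertex -3.257 2.141 0.445
endloop
endfacet
facet normal -0.610 0.541 -0.579
outer loop
vertex -3.762 1.974 0.821
vertex -3.257 2.141 0.445
vertex -3.602 1.606 0.308
endloop
endfacet
facet normal -0.957 -0.011 -0.291
outer loop
vertex -3.762 1.974 0.821
vertex -3.602 1.606 0.308
vertex -3.77 1.324 0.871
endloop
endfacet
facet normal 0.070 0.426 0.902
outer loop
vertex -3.211 2.191 1.094
vertex -3.528 1.686 1.357
vertex -2.878 1.674 1.312
endloop
endfacet
facet normal -0.542 -0.522 0.659
outer loop
vertex -3.528 1.686 1.357
vertex -3.77 1.324 0.871
vertex -3.223 1.139 1.175
endloop
endfacet
facet normal -0.623 -0.609 -0.491
outer loop
vertex -3.77 1.324 0.871
vertex -3.602 1.606 0.308
vertex -3.269 1.089 0.526
endloop
endfacet
facet normal -0.061 0.284 -0.957
outer loop
vertex -3.602 1.606 0.308
vertex -3.257 2.141 0.445
vertex -2.952 1.594 0.263
endloop
endfacet
facet normal 0.367 0.925 -0.097
outer loop
vertex -3.257 2.141 0.445
vertex -3.211 2.191 1.094
vertex -2.71 1.956 0.749
endloop
endfacet
facet normal 0.610 -0.541 0.579
outer loop
vertex -2.718 1.306 0.799
vertex -2.878 1.674 1.312
vertex -3.223 1.139 1.175
endloop
endfacet
facet normal 0.345 -0.937 0.048
outer loop
vertex -2.718 1.306 0.799
vertex -3.223 1.139 1.175
vertex -3.269 1.089 0.526
endloop
endfacet
facet normal 0.530 -0.629 -0.569
outer loop
vertex -2.718 1.306 0.799
vertex -3.269 1.089 0.526
vertex -2.952 1.594 0.263
endloop
endfacet
facet normal 0.907 -0.043 -0.419
outer loop
vertex -2.718 1.306 0.799
vertex -2.952 1.594 0.263
vertex -2.71 1.956 0.749
endloop
endfacet
facet normal 0.957 0.011 0.291
outer loop
vertex -2.718 1.306 0.799
vertex -2.71 1.956 0.749
vertex -2.878 1.674 1.312
endloop
endfacet
facet normal 0.061 -0.284 0.957
outer loop
vertex -3.223 1.139 1.175
vertex -2.878 1.674 1.312
vertex -3.528 1.686 1.357
endloop
endfacet
facet normal -0.367 -0.925 0.097
outer loop
vertex -3.269 1.089 0.526
vertex -3.223 1.139 1.175
vertex -3.77 1.324 0.871
endloop
endfacet
facet normal -0.070 -0.426 -0.902
outer loop
vertex -2.952 1.594 0.263
vertex -3.269 1.089 0.526
vertex -3.602 1.606 0.308
endloop
endfacet
facet normal 0.542 0.522 -0.659
outer loop
vertex -2.71 1.956 0.749
vertex -2.952 1.594 0.263
vertex -3.257 2.141 0.445
endloop
endfacet
facet normal 0.623 0.609 0.491
outer loop
vertex -2.878 1.674 1.312
vertex -2.71 1.956 0.749
vertex -3.211 2.191 1.094
endloop
endfacet
facet normal -0.872 0.206 0.444
outer loop
vertex -3.501 -3.043 2.705
vertex -2.991 -1.219 2.861
vertex -4.262 -2.687 1.045
endloop
endfacet
facet normal -0.269 -0.960 -0.082
outer loop
vertex -3.189 -2.941 0.499
vertex -3.501 -3.043 2.705
vertex -4.262 -2.687 1.045
endloop
endfacet
facet normal -0.872 0.206 0.444
outer loop
vertex -4.262 -2.687 1.045
vertex -2.991 -1.219 2.861
vertex -3.752 -0.864 1.201
endloop
endfacet
facet normal -0.409 0.191 -0.892
outer loop
vertex -3.752 -0.864 1.201
vertex -3.189 -2.941 0.499
vertex -4.262 -2.687 1.045
endloop
endfacet
facet normal 0.409 -0.191 0.892
outer loop
vertex -3.501 -3.043 2.705
vertex -1.918 -1.473 2.315
vertex -2.991 -1.219 2.861
endloop
endfacet
facet normal -0.268 -0.960 -0.082
outer loop
vertex -2.428 -3.296 2.159
vertex -3.501 -3.043 2.705
vertex -3.189 -2.941 0.499
endloop
endfacet
facet normal 0.409 -0.191 0.892
outer loop
vertex -2.428 -3.296 2.159
vertex -1.918 -1.473 2.315
vertex -3.501 -3.043 2.705
endloop
endfacet
facet normal 0.269 0.960 0.082
outer loop
vertex -2.991 -1.219 2.861
vertex -1.918 -1.473 2.315
vertex -3.752 -0.864 1.201
endloop
endfacet
facet normal -0.409 0.191 -0.892
outer loop
vertex -2.679 -1.117 0.655
vertex -3.189 -2.941 0.499
vertex -3.752 -0.864 1.201
endloop
endfacet
facet normal 0.268 0.960 0.083
outer loop
vertex -3.752 -0.864 1.201
vertex -1.918 -1.473 2.315
vertex -2.679 -1.117 0.655
endloop
endfacet
facet normal 0.872 -0.206 -0.444
outer loop
vertex -2.679 -1.117 0.655
vertex -2.428 -3.296 2.159
vertex -3.189 -2.941 0.499
endloop
endfacet
facet normal 0.872 -0.206 -0.444
outer loop
vertex -1.918 -1.473 2.315
vertex -2.428 -3.296 2.159
vertex -2.679 -1.117 0.655
endloop
endfacet
facet normal -0.839 -0.090 0.536
outer loop
vertex 2.6 -2.535 -2.935
vertex 3.246 -1.502 -1.75
vertex 2.215 -1.754 -3.406
endloop
endfacet
facet normal -0.380 -0.608 -0.697
outer loop
vertex 3.474 -1.618 -4.21
vertex 2.6 -2.535 -2.935
vertex 2.215 -1.754 -3.406
endloop
endfacet
facet normal -0.839 -0.090 0.536
outer loop
vertex 2.215 -1.754 -3.406
vertex 3.246 -1.502 -1.75
vertex 2.861 -0.72 -2.221
endloop
endfacet
facet normal -0.389 0.789 -0.476
outer loop
vertex 2.861 -0.72 -2.221
vertex 3.474 -1.618 -4.21
vertex 2.215 -1.754 -3.406
endloop
endfacet
facet normal 0.389 -0.789 0.476
outer loop
vertex 2.6 -2.535 -2.935
vertex 4.505 -1.366 -2.554
vertex 3.246 -1.502 -1.75
endloop
endfacet
facet normal -0.380 -0.607 -0.698
outer loop
vertex 3.859 -2.4 -3.739
vertex 2.6 -2.535 -2.935
vertex 3.474 -1.618 -4.21
endloop
endfacet
facet normal 0.389 -0.789 0.476
outer loop
vertex 3.859 -2.4 -3.739
vertex 4.505 -1.366 -2.554
vertex 2.6 -2.535 -2.935
endloop
endfacet
facet normal 0.380 0.607 0.698
outer loop
vertex 3.246 -1.502 -1.75
vertex 4.505 -1.366 -2.554
vertex 2.861 -0.72 -2.221
endloop
endfacet
facet normal -0.389 0.789 -0.476
outer loop
vertex 4.12 -0.585 -3.025
vertex 3.474 -1.618 -4.21
vertex 2.861 -0.72 -2.221
endloop
endfacet
facet normal 0.380 0.608 0.697
outer loop
vertex 2.861 -0.72 -2.221
vertex 4.505 -1.366 -2.554
vertex 4.12 -0.585 -3.025
endloop
endfacet
facet normal 0.839 0.090 -0.536
outer loop
vertex 4.12 -0.585 -3.025
vertex 3.859 -2.4 -3.739
vertex 3.474 -1.618 -4.21
endloop
endfacet
facet normal 0.839 0.090 -0.536
outer loop
vertex 4.505 -1.366 -2.554
vertex 3.859 -2.4 -3.739
vertex 4.12 -0.585 -3.025
endloop
endfacet

endsolid


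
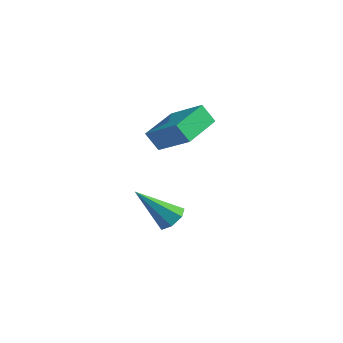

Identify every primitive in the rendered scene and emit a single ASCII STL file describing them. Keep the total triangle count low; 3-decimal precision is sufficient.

solid 
facet normal -0.550 -0.131 0.825
outer loop
vertex -0.678 1.191 2.134
vertex -0.719 3.121 2.413
vertex -2.256 1.307 1.1
endloop
endfacet
facet normal 0.021 -0.990 -0.143
outer loop
vertex -1.701 1.439 0.267
vertex -0.678 1.191 2.134
vertex -2.256 1.307 1.1
endloop
endfacet
facet normal -0.550 -0.131 0.825
outer loop
vertex -2.256 1.307 1.1
vertex -0.719 3.121 2.413
vertex -2.297 3.236 1.379
endloop
endfacet
facet normal -0.835 0.061 -0.547
outer loop
vertex -2.297 3.236 1.379
vertex -1.701 1.439 0.267
vertex -2.256 1.307 1.1
endloop
endfacet
facet normal 0.835 -0.061 0.547
outer loop
vertex -0.678 1.191 2.134
vertex -0.164 3.253 1.58
vertex -0.719 3.121 2.413
endloop
endfacet
facet normal 0.022 -0.989 -0.143
outer loop
vertex -0.123 1.324 1.301
vertex -0.678 1.191 2.134
vertex -1.701 1.439 0.267
endloop
endfacet
facet normal 0.835 -0.061 0.547
outer loop
vertex -0.123 1.324 1.301
vertex -0.164 3.253 1.58
vertex -0.678 1.191 2.134
endloop
endfacet
facet normal -0.021 0.990 0.143
outer loop
vertex -0.719 3.121 2.413
vertex -0.164 3.253 1.58
vertex -2.297 3.236 1.379
endloop
endfacet
facet normal -0.835 0.061 -0.547
outer loop
vertex -1.742 3.369 0.546
vertex -1.701 1.439 0.267
vertex -2.297 3.236 1.379
endloop
endfacet
facet normal -0.021 0.989 0.144
outer loop
vertex -2.297 3.236 1.379
vertex -0.164 3.253 1.58
vertex -1.742 3.369 0.546
endloop
endfacet
facet normal 0.550 0.131 -0.825
outer loop
vertex -1.742 3.369 0.546
vertex -0.123 1.324 1.301
vertex -1.701 1.439 0.267
endloop
endfacet
facet normal 0.550 0.131 -0.825
outer loop
vertex -0.164 3.253 1.58
vertex -0.123 1.324 1.301
vertex -1.742 3.369 0.546
endloop
endfacet
facet normal 0.571 0.374 -0.730
outer loop
vertex -1.028 2.314 -3.452
vertex -1.362 1.881 -3.935
vertex -1.543 2.558 -3.73
endloop
endfacet
facet normal -0.051 0.702 0.710
outer loop
vertex -1.028 2.314 -3.452
vertex -1.543 2.558 -3.73
vertex -2.618 1.059 -2.325
endloop
endfacet
facet normal 0.570 0.374 -0.731
outer loop
vertex -1.543 2.558 -3.73
vertex -1.362 1.881 -3.935
vertex -1.922 2.291 -4.162
endloop
endfacet
facet normal -0.703 0.685 0.193
outer loop
vertex -1.543 2.558 -3.73
vertex -1.922 2.291 -4.162
vertex -2.618 1.059 -2.325
endloop
endfacet
facet normal 0.570 0.373 -0.732
outer loop
vertex -1.922 2.291 -4.162
vertex -1.362 1.881 -3.935
vertex -1.879 1.715 -4.422
endloop
endfacet
facet normal -0.947 0.070 -0.312
outer loop
vertex -1.922 2.291 -4.162
vertex -1.879 1.715 -4.422
vertex -2.618 1.059 -2.325
endloop
endfacet
facet normal 0.570 0.373 -0.732
outer loop
vertex -1.879 1.715 -4.422
vertex -1.362 1.881 -3.935
vertex -1.448 1.264 -4.316
endloop
endfacet
facet normal -0.603 -0.676 -0.424
outer loop
vertex -1.879 1.715 -4.422
vertex -1.448 1.264 -4.316
vertex -2.618 1.059 -2.325
endloop
endfacet
facet normal 0.571 0.372 -0.732
outer loop
vertex -1.448 1.264 -4.316
vertex -1.362 1.881 -3.935
vertex -0.952 1.277 -3.922
endloop
endfacet
facet normal 0.073 -0.996 -0.059
outer loop
vertex -1.448 1.264 -4.316
vertex -0.952 1.277 -3.922
vertex -2.618 1.059 -2.325
endloop
endfacet
facet normal 0.571 0.372 -0.732
outer loop
vertex -0.952 1.277 -3.922
vertex -1.362 1.881 -3.935
vertex -0.765 1.745 -3.538
endloop
endfacet
facet normal 0.571 -0.645 0.508
outer loop
vertex -0.952 1.277 -3.922
vertex -0.765 1.745 -3.538
vertex -2.618 1.059 -2.325
endloop
endfacet
facet normal 0.571 0.374 -0.731
outer loop
vertex -0.765 1.745 -3.538
vertex -1.362 1.881 -3.935
vertex -1.028 2.314 -3.452
endloop
endfacet
facet normal 0.516 0.110 0.850
outer loop
vertex -0.765 1.745 -3.538
vertex -1.028 2.314 -3.452
vertex -2.618 1.059 -2.325
endloop
endfacet

endsolid


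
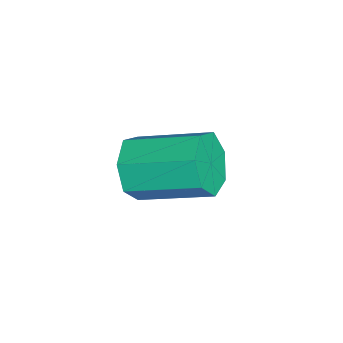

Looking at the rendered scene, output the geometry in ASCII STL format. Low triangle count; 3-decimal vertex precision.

solid 
facet normal -0.131 -0.926 -0.355
outer loop
vertex 3.202 -0.201 2.99
vertex 2.653 0.138 2.307
vertex 3.584 0.009 2.301
endloop
endfacet
facet normal 0.874 -0.277 0.400
outer loop
vertex 3.202 -0.201 2.99
vertex 3.584 0.009 2.301
vertex 3.476 1.742 3.736
endloop
endfacet
facet normal 0.874 -0.277 0.400
outer loop
vertex 3.476 1.742 3.736
vertex 3.584 0.009 2.301
vertex 3.858 1.953 3.047
endloop
endfacet
facet normal 0.131 0.925 0.356
outer loop
vertex 3.476 1.742 3.736
vertex 3.858 1.953 3.047
vertex 2.927 2.082 3.053
endloop
endfacet
facet normal -0.131 -0.926 -0.355
outer loop
vertex 3.584 0.009 2.301
vertex 2.653 0.138 2.307
vertex 3.265 0.317 1.616
endloop
endfacet
facet normal 0.911 0.029 -0.411
outer loop
vertex 3.584 0.009 2.301
vertex 3.265 0.317 1.616
vertex 3.858 1.953 3.047
endloop
endfacet
facet normal 0.911 0.029 -0.411
outer loop
vertex 3.858 1.953 3.047
vertex 3.265 0.317 1.616
vertex 3.539 2.261 2.362
endloop
endfacet
facet normal 0.131 0.926 0.355
outer loop
vertex 3.858 1.953 3.047
vertex 3.539 2.261 2.362
vertex 2.927 2.082 3.053
endloop
endfacet
facet normal -0.131 -0.926 -0.355
outer loop
vertex 3.265 0.317 1.616
vertex 2.653 0.138 2.307
vertex 2.485 0.49 1.452
endloop
endfacet
facet normal 0.261 0.313 -0.913
outer loop
vertex 3.265 0.317 1.616
vertex 2.485 0.49 1.452
vertex 3.539 2.261 2.362
endloop
endfacet
facet normal 0.261 0.313 -0.913
outer loop
vertex 3.539 2.261 2.362
vertex 2.485 0.49 1.452
vertex 2.759 2.434 2.198
endloop
endfacet
facet normal 0.131 0.926 0.355
outer loop
vertex 3.539 2.261 2.362
vertex 2.759 2.434 2.198
vertex 2.927 2.082 3.053
endloop
endfacet
facet normal -0.130 -0.926 -0.355
outer loop
vertex 2.485 0.49 1.452
vertex 2.653 0.138 2.307
vertex 1.832 0.398 1.931
endloop
endfacet
facet normal -0.584 0.361 -0.727
outer loop
vertex 2.485 0.49 1.452
vertex 1.832 0.398 1.931
vertex 2.759 2.434 2.198
endloop
endfacet
facet normal -0.584 0.361 -0.727
outer loop
vertex 2.759 2.434 2.198
vertex 1.832 0.398 1.931
vertex 2.106 2.342 2.677
endloop
endfacet
facet normal 0.130 0.926 0.355
outer loop
vertex 2.759 2.434 2.198
vertex 2.106 2.342 2.677
vertex 2.927 2.082 3.053
endloop
endfacet
facet normal -0.130 -0.925 -0.356
outer loop
vertex 1.832 0.398 1.931
vertex 2.653 0.138 2.307
vertex 1.797 0.11 2.693
endloop
endfacet
facet normal -0.991 0.137 0.006
outer loop
vertex 1.832 0.398 1.931
vertex 1.797 0.11 2.693
vertex 2.106 2.342 2.677
endloop
endfacet
facet normal -0.991 0.137 0.005
outer loop
vertex 2.106 2.342 2.677
vertex 1.797 0.11 2.693
vertex 2.07 2.054 3.439
endloop
endfacet
facet normal 0.130 0.925 0.356
outer loop
vertex 2.106 2.342 2.677
vertex 2.07 2.054 3.439
vertex 2.927 2.082 3.053
endloop
endfacet
facet normal -0.130 -0.926 -0.355
outer loop
vertex 1.797 0.11 2.693
vertex 2.653 0.138 2.307
vertex 2.406 -0.156 3.165
endloop
endfacet
facet normal -0.652 -0.190 0.734
outer loop
vertex 1.797 0.11 2.693
vertex 2.406 -0.156 3.165
vertex 2.07 2.054 3.439
endloop
endfacet
facet normal -0.652 -0.190 0.734
outer loop
vertex 2.07 2.054 3.439
vertex 2.406 -0.156 3.165
vertex 2.68 1.787 3.911
endloop
endfacet
facet normal 0.130 0.926 0.356
outer loop
vertex 2.07 2.054 3.439
vertex 2.68 1.787 3.911
vertex 2.927 2.082 3.053
endloop
endfacet
facet normal -0.130 -0.926 -0.355
outer loop
vertex 2.406 -0.156 3.165
vertex 2.653 0.138 2.307
vertex 3.202 -0.201 2.99
endloop
endfacet
facet normal 0.179 -0.375 0.910
outer loop
vertex 2.406 -0.156 3.165
vertex 3.202 -0.201 2.99
vertex 2.68 1.787 3.911
endloop
endfacet
facet normal 0.179 -0.375 0.910
outer loop
vertex 2.68 1.787 3.911
vertex 3.202 -0.201 2.99
vertex 3.476 1.742 3.736
endloop
endfacet
facet normal 0.131 0.925 0.356
outer loop
vertex 2.68 1.787 3.911
vertex 3.476 1.742 3.736
vertex 2.927 2.082 3.053
endloop
endfacet
facet normal 0.272 0.469 -0.840
outer loop
vertex 1.014 1.255 0.219
vertex 0.724 0.947 -0.047
vertex 0.658 1.388 0.178
endloop
endfacet
facet normal 0.141 0.616 0.775
outer loop
vertex 1.014 1.255 0.219
vertex 0.658 1.388 0.178
vertex 0.356 0.313 1.087
endloop
endfacet
facet normal 0.272 0.469 -0.840
outer loop
vertex 0.658 1.388 0.178
vertex 0.724 0.947 -0.047
vertex 0.34 1.263 0.005
endloop
endfacet
facet normal -0.548 0.624 0.556
outer loop
vertex 0.658 1.388 0.178
vertex 0.34 1.263 0.005
vertex 0.356 0.313 1.087
endloop
endfacet
facet normal 0.271 0.468 -0.841
outer loop
vertex 0.34 1.263 0.005
vertex 0.724 0.947 -0.047
vertex 0.247 0.952 -0.198
endloop
endfacet
facet normal -0.969 0.178 0.171
outer loop
vertex 0.34 1.263 0.005
vertex 0.247 0.952 -0.198
vertex 0.356 0.313 1.087
endloop
endfacet
facet normal 0.271 0.470 -0.840
outer loop
vertex 0.247 0.952 -0.198
vertex 0.724 0.947 -0.047
vertex 0.433 0.639 -0.313
endloop
endfacet
facet normal -0.873 -0.462 -0.156
outer loop
vertex 0.247 0.952 -0.198
vertex 0.433 0.639 -0.313
vertex 0.356 0.313 1.087
endloop
endfacet
facet normal 0.272 0.468 -0.840
outer loop
vertex 0.433 0.639 -0.313
vertex 0.724 0.947 -0.047
vertex 0.79 0.505 -0.272
endloop
endfacet
facet normal -0.318 -0.919 -0.232
outer loop
vertex 0.433 0.639 -0.313
vertex 0.79 0.505 -0.272
vertex 0.356 0.313 1.087
endloop
endfacet
facet normal 0.271 0.469 -0.841
outer loop
vertex 0.79 0.505 -0.272
vertex 0.724 0.947 -0.047
vertex 1.107 0.63 -0.1
endloop
endfacet
facet normal 0.373 -0.928 -0.012
outer loop
vertex 0.79 0.505 -0.272
vertex 1.107 0.63 -0.1
vertex 0.356 0.313 1.087
endloop
endfacet
facet normal 0.272 0.469 -0.840
outer loop
vertex 1.107 0.63 -0.1
vertex 0.724 0.947 -0.047
vertex 1.2 0.941 0.104
endloop
endfacet
facet normal 0.793 -0.482 0.373
outer loop
vertex 1.107 0.63 -0.1
vertex 1.2 0.941 0.104
vertex 0.356 0.313 1.087
endloop
endfacet
facet normal 0.272 0.469 -0.840
outer loop
vertex 1.2 0.941 0.104
vertex 0.724 0.947 -0.047
vertex 1.014 1.255 0.219
endloop
endfacet
facet normal 0.697 0.157 0.699
outer loop
vertex 1.2 0.941 0.104
vertex 1.014 1.255 0.219
vertex 0.356 0.313 1.087
endloop
endfacet

endsolid


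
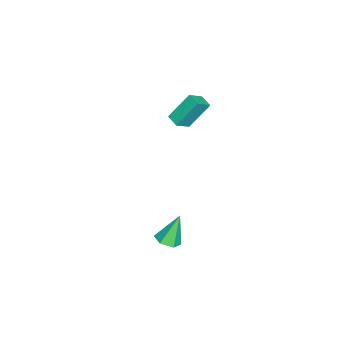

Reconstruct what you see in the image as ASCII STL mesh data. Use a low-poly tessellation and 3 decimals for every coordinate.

solid 
facet normal 0.326 -0.281 -0.903
outer loop
vertex 4.763 1.355 -1.795
vertex 4.118 0.838 -1.867
vertex 4.053 1.621 -2.134
endloop
endfacet
facet normal 0.270 0.946 0.176
outer loop
vertex 4.763 1.355 -1.795
vertex 4.053 1.621 -2.134
vertex 3.462 1.402 -0.053
endloop
endfacet
facet normal 0.326 -0.281 -0.903
outer loop
vertex 4.053 1.621 -2.134
vertex 4.118 0.838 -1.867
vertex 3.408 1.104 -2.206
endloop
endfacet
facet normal -0.616 0.782 -0.093
outer loop
vertex 4.053 1.621 -2.134
vertex 3.408 1.104 -2.206
vertex 3.462 1.402 -0.053
endloop
endfacet
facet normal 0.326 -0.280 -0.903
outer loop
vertex 3.408 1.104 -2.206
vertex 4.118 0.838 -1.867
vertex 3.473 0.32 -1.939
endloop
endfacet
facet normal -0.997 -0.071 0.035
outer loop
vertex 3.408 1.104 -2.206
vertex 3.473 0.32 -1.939
vertex 3.462 1.402 -0.053
endloop
endfacet
facet normal 0.326 -0.281 -0.903
outer loop
vertex 3.473 0.32 -1.939
vertex 4.118 0.838 -1.867
vertex 4.182 0.054 -1.6
endloop
endfacet
facet normal -0.490 -0.757 0.432
outer loop
vertex 3.473 0.32 -1.939
vertex 4.182 0.054 -1.6
vertex 3.462 1.402 -0.053
endloop
endfacet
facet normal 0.326 -0.281 -0.903
outer loop
vertex 4.182 0.054 -1.6
vertex 4.118 0.838 -1.867
vertex 4.827 0.572 -1.528
endloop
endfacet
facet normal 0.397 -0.592 0.701
outer loop
vertex 4.182 0.054 -1.6
vertex 4.827 0.572 -1.528
vertex 3.462 1.402 -0.053
endloop
endfacet
facet normal 0.326 -0.281 -0.903
outer loop
vertex 4.827 0.572 -1.528
vertex 4.118 0.838 -1.867
vertex 4.763 1.355 -1.795
endloop
endfacet
facet normal 0.777 0.259 0.573
outer loop
vertex 4.827 0.572 -1.528
vertex 4.763 1.355 -1.795
vertex 3.462 1.402 -0.053
endloop
endfacet
facet normal -0.315 0.524 0.791
outer loop
vertex -4.1 0.094 4.236
vertex -3.491 0.744 4.048
vertex -4.941 0.674 3.516
endloop
endfacet
facet normal -0.669 -0.714 0.207
outer loop
vertex -4.269 -0.444 1.832
vertex -4.1 0.094 4.236
vertex -4.941 0.674 3.516
endloop
endfacet
facet normal -0.315 0.525 0.791
outer loop
vertex -4.941 0.674 3.516
vertex -3.491 0.744 4.048
vertex -4.332 1.323 3.328
endloop
endfacet
facet normal -0.673 0.464 -0.576
outer loop
vertex -4.332 1.323 3.328
vertex -4.269 -0.444 1.832
vertex -4.941 0.674 3.516
endloop
endfacet
facet normal 0.673 -0.464 0.576
outer loop
vertex -4.1 0.094 4.236
vertex -2.819 -0.374 2.364
vertex -3.491 0.744 4.048
endloop
endfacet
facet normal -0.669 -0.714 0.207
outer loop
vertex -3.428 -1.023 2.552
vertex -4.1 0.094 4.236
vertex -4.269 -0.444 1.832
endloop
endfacet
facet normal 0.673 -0.464 0.576
outer loop
vertex -3.428 -1.023 2.552
vertex -2.819 -0.374 2.364
vertex -4.1 0.094 4.236
endloop
endfacet
facet normal 0.669 0.714 -0.207
outer loop
vertex -3.491 0.744 4.048
vertex -2.819 -0.374 2.364
vertex -4.332 1.323 3.328
endloop
endfacet
facet normal -0.673 0.464 -0.576
outer loop
vertex -3.66 0.206 1.644
vertex -4.269 -0.444 1.832
vertex -4.332 1.323 3.328
endloop
endfacet
facet normal 0.669 0.714 -0.207
outer loop
vertex -4.332 1.323 3.328
vertex -2.819 -0.374 2.364
vertex -3.66 0.206 1.644
endloop
endfacet
facet normal 0.316 -0.525 -0.791
outer loop
vertex -3.66 0.206 1.644
vertex -3.428 -1.023 2.552
vertex -4.269 -0.444 1.832
endloop
endfacet
facet normal 0.315 -0.525 -0.791
outer loop
vertex -2.819 -0.374 2.364
vertex -3.428 -1.023 2.552
vertex -3.66 0.206 1.644
endloop
endfacet

endsolid


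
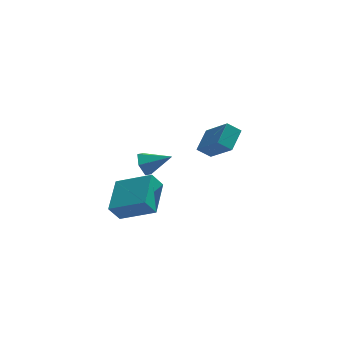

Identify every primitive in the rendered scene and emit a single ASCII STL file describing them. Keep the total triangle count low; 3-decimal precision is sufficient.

solid 
facet normal -0.534 -0.090 0.841
outer loop
vertex -0.248 -2.755 3.869
vertex -1.772 -1.968 2.986
vertex -0.8 -4.418 3.341
endloop
endfacet
facet normal 0.790 -0.408 0.458
outer loop
vertex -0.288 -4.332 2.534
vertex -0.248 -2.755 3.869
vertex -0.8 -4.418 3.341
endloop
endfacet
facet normal -0.533 -0.090 0.841
outer loop
vertex -0.8 -4.418 3.341
vertex -1.772 -1.968 2.986
vertex -2.325 -3.631 2.458
endloop
endfacet
facet normal -0.302 -0.909 -0.288
outer loop
vertex -2.325 -3.631 2.458
vertex -0.288 -4.332 2.534
vertex -0.8 -4.418 3.341
endloop
endfacet
facet normal 0.302 0.909 0.288
outer loop
vertex -0.248 -2.755 3.869
vertex -1.26 -1.882 2.179
vertex -1.772 -1.968 2.986
endloop
endfacet
facet normal 0.790 -0.408 0.458
outer loop
vertex 0.265 -2.669 3.062
vertex -0.248 -2.755 3.869
vertex -0.288 -4.332 2.534
endloop
endfacet
facet normal 0.302 0.909 0.289
outer loop
vertex 0.265 -2.669 3.062
vertex -1.26 -1.882 2.179
vertex -0.248 -2.755 3.869
endloop
endfacet
facet normal -0.790 0.408 -0.458
outer loop
vertex -1.772 -1.968 2.986
vertex -1.26 -1.882 2.179
vertex -2.325 -3.631 2.458
endloop
endfacet
facet normal -0.302 -0.909 -0.289
outer loop
vertex -1.812 -3.545 1.651
vertex -0.288 -4.332 2.534
vertex -2.325 -3.631 2.458
endloop
endfacet
facet normal -0.790 0.408 -0.459
outer loop
vertex -2.325 -3.631 2.458
vertex -1.26 -1.882 2.179
vertex -1.812 -3.545 1.651
endloop
endfacet
facet normal 0.534 0.090 -0.841
outer loop
vertex -1.812 -3.545 1.651
vertex 0.265 -2.669 3.062
vertex -0.288 -4.332 2.534
endloop
endfacet
facet normal 0.533 0.090 -0.841
outer loop
vertex -1.26 -1.882 2.179
vertex 0.265 -2.669 3.062
vertex -1.812 -3.545 1.651
endloop
endfacet
facet normal -0.384 0.635 -0.670
outer loop
vertex 2.626 2.282 1.499
vertex 3.253 3.274 2.08
vertex 3.289 2.155 0.999
endloop
endfacet
facet normal -0.479 -0.757 -0.443
outer loop
vertex 4.067 0.866 2.36
vertex 2.626 2.282 1.499
vertex 3.289 2.155 0.999
endloop
endfacet
facet normal -0.383 0.635 -0.670
outer loop
vertex 3.289 2.155 0.999
vertex 3.253 3.274 2.08
vertex 3.917 3.147 1.58
endloop
endfacet
facet normal 0.790 -0.151 -0.595
outer loop
vertex 3.917 3.147 1.58
vertex 4.067 0.866 2.36
vertex 3.289 2.155 0.999
endloop
endfacet
facet normal -0.790 0.151 0.594
outer loop
vertex 2.626 2.282 1.499
vertex 4.031 1.985 3.441
vertex 3.253 3.274 2.08
endloop
endfacet
facet normal -0.479 -0.757 -0.444
outer loop
vertex 3.403 0.993 2.86
vertex 2.626 2.282 1.499
vertex 4.067 0.866 2.36
endloop
endfacet
facet normal -0.790 0.152 0.595
outer loop
vertex 3.403 0.993 2.86
vertex 4.031 1.985 3.441
vertex 2.626 2.282 1.499
endloop
endfacet
facet normal 0.479 0.757 0.444
outer loop
vertex 3.253 3.274 2.08
vertex 4.031 1.985 3.441
vertex 3.917 3.147 1.58
endloop
endfacet
facet normal 0.790 -0.151 -0.594
outer loop
vertex 4.694 1.858 2.941
vertex 4.067 0.866 2.36
vertex 3.917 3.147 1.58
endloop
endfacet
facet normal 0.479 0.757 0.443
outer loop
vertex 3.917 3.147 1.58
vertex 4.031 1.985 3.441
vertex 4.694 1.858 2.941
endloop
endfacet
facet normal 0.383 -0.635 0.671
outer loop
vertex 4.694 1.858 2.941
vertex 3.403 0.993 2.86
vertex 4.067 0.866 2.36
endloop
endfacet
facet normal 0.384 -0.635 0.670
outer loop
vertex 4.031 1.985 3.441
vertex 3.403 0.993 2.86
vertex 4.694 1.858 2.941
endloop
endfacet
facet normal -0.861 0.240 -0.448
outer loop
vertex -0.061 -0.803 3.159
vertex -0.387 -1.31 3.514
vertex -0.347 -0.665 3.783
endloop
endfacet
facet normal 0.618 0.778 0.111
outer loop
vertex -0.061 -0.803 3.159
vertex -0.347 -0.665 3.783
vertex 0.827 -1.65 4.146
endloop
endfacet
facet normal -0.861 0.240 -0.448
outer loop
vertex -0.347 -0.665 3.783
vertex -0.387 -1.31 3.514
vertex -0.673 -1.173 4.138
endloop
endfacet
facet normal 0.154 0.498 0.854
outer loop
vertex -0.347 -0.665 3.783
vertex -0.673 -1.173 4.138
vertex 0.827 -1.65 4.146
endloop
endfacet
facet normal -0.861 0.240 -0.448
outer loop
vertex -0.673 -1.173 4.138
vertex -0.387 -1.31 3.514
vertex -0.713 -1.818 3.869
endloop
endfacet
facet normal -0.124 -0.375 0.919
outer loop
vertex -0.673 -1.173 4.138
vertex -0.713 -1.818 3.869
vertex 0.827 -1.65 4.146
endloop
endfacet
facet normal -0.861 0.240 -0.448
outer loop
vertex -0.713 -1.818 3.869
vertex -0.387 -1.31 3.514
vertex -0.427 -1.956 3.245
endloop
endfacet
facet normal 0.062 -0.968 0.243
outer loop
vertex -0.713 -1.818 3.869
vertex -0.427 -1.956 3.245
vertex 0.827 -1.65 4.146
endloop
endfacet
facet normal -0.861 0.240 -0.448
outer loop
vertex -0.427 -1.956 3.245
vertex -0.387 -1.31 3.514
vertex -0.101 -1.448 2.89
endloop
endfacet
facet normal 0.527 -0.687 -0.500
outer loop
vertex -0.427 -1.956 3.245
vertex -0.101 -1.448 2.89
vertex 0.827 -1.65 4.146
endloop
endfacet
facet normal -0.861 0.240 -0.448
outer loop
vertex -0.101 -1.448 2.89
vertex -0.387 -1.31 3.514
vertex -0.061 -0.803 3.159
endloop
endfacet
facet normal 0.804 0.186 -0.564
outer loop
vertex -0.101 -1.448 2.89
vertex -0.061 -0.803 3.159
vertex 0.827 -1.65 4.146
endloop
endfacet

endsolid


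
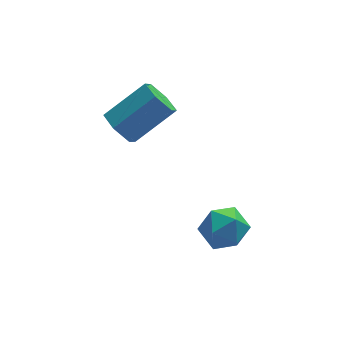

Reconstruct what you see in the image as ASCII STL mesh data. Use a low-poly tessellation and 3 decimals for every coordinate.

solid 
facet normal -0.800 -0.159 -0.579
outer loop
vertex 1.499 -0.126 1.835
vertex 1.032 0.171 2.399
vertex 1.337 0.647 1.847
endloop
endfacet
facet normal 0.564 0.131 -0.815
outer loop
vertex 1.499 -0.126 1.835
vertex 1.337 0.647 1.847
vertex 2.995 0.171 2.918
endloop
endfacet
facet normal 0.564 0.130 -0.816
outer loop
vertex 2.995 0.171 2.918
vertex 1.337 0.647 1.847
vertex 2.833 0.945 2.929
endloop
endfacet
facet normal 0.800 0.159 0.579
outer loop
vertex 2.995 0.171 2.918
vertex 2.833 0.945 2.929
vertex 2.528 0.469 3.481
endloop
endfacet
facet normal -0.800 -0.159 -0.579
outer loop
vertex 1.337 0.647 1.847
vertex 1.032 0.171 2.399
vertex 0.87 0.944 2.41
endloop
endfacet
facet normal 0.104 0.913 -0.395
outer loop
vertex 1.337 0.647 1.847
vertex 0.87 0.944 2.41
vertex 2.833 0.945 2.929
endloop
endfacet
facet normal 0.104 0.913 -0.395
outer loop
vertex 2.833 0.945 2.929
vertex 0.87 0.944 2.41
vertex 2.366 1.242 3.493
endloop
endfacet
facet normal 0.800 0.159 0.579
outer loop
vertex 2.833 0.945 2.929
vertex 2.366 1.242 3.493
vertex 2.528 0.469 3.481
endloop
endfacet
facet normal -0.800 -0.159 -0.579
outer loop
vertex 0.87 0.944 2.41
vertex 1.032 0.171 2.399
vertex 0.565 0.469 2.962
endloop
endfacet
facet normal -0.460 0.783 0.420
outer loop
vertex 0.87 0.944 2.41
vertex 0.565 0.469 2.962
vertex 2.366 1.242 3.493
endloop
endfacet
facet normal -0.460 0.782 0.421
outer loop
vertex 2.366 1.242 3.493
vertex 0.565 0.469 2.962
vertex 2.061 0.766 4.045
endloop
endfacet
facet normal 0.800 0.159 0.579
outer loop
vertex 2.366 1.242 3.493
vertex 2.061 0.766 4.045
vertex 2.528 0.469 3.481
endloop
endfacet
facet normal -0.800 -0.159 -0.579
outer loop
vertex 0.565 0.469 2.962
vertex 1.032 0.171 2.399
vertex 0.727 -0.305 2.951
endloop
endfacet
facet normal -0.564 -0.130 0.815
outer loop
vertex 0.565 0.469 2.962
vertex 0.727 -0.305 2.951
vertex 2.061 0.766 4.045
endloop
endfacet
facet normal -0.564 -0.131 0.816
outer loop
vertex 2.061 0.766 4.045
vertex 0.727 -0.305 2.951
vertex 2.223 -0.007 4.033
endloop
endfacet
facet normal 0.800 0.159 0.579
outer loop
vertex 2.061 0.766 4.045
vertex 2.223 -0.007 4.033
vertex 2.528 0.469 3.481
endloop
endfacet
facet normal -0.800 -0.159 -0.579
outer loop
vertex 0.727 -0.305 2.951
vertex 1.032 0.171 2.399
vertex 1.194 -0.602 2.387
endloop
endfacet
facet normal -0.104 -0.913 0.395
outer loop
vertex 0.727 -0.305 2.951
vertex 1.194 -0.602 2.387
vertex 2.223 -0.007 4.033
endloop
endfacet
facet normal -0.104 -0.913 0.395
outer loop
vertex 2.223 -0.007 4.033
vertex 1.194 -0.602 2.387
vertex 2.69 -0.304 3.47
endloop
endfacet
facet normal 0.800 0.159 0.579
outer loop
vertex 2.223 -0.007 4.033
vertex 2.69 -0.304 3.47
vertex 2.528 0.469 3.481
endloop
endfacet
facet normal -0.800 -0.159 -0.579
outer loop
vertex 1.194 -0.602 2.387
vertex 1.032 0.171 2.399
vertex 1.499 -0.126 1.835
endloop
endfacet
facet normal 0.460 -0.782 -0.420
outer loop
vertex 1.194 -0.602 2.387
vertex 1.499 -0.126 1.835
vertex 2.69 -0.304 3.47
endloop
endfacet
facet normal 0.459 -0.783 -0.420
outer loop
vertex 2.69 -0.304 3.47
vertex 1.499 -0.126 1.835
vertex 2.995 0.171 2.918
endloop
endfacet
facet normal 0.800 0.159 0.579
outer loop
vertex 2.69 -0.304 3.47
vertex 2.995 0.171 2.918
vertex 2.528 0.469 3.481
endloop
endfacet
facet normal -0.910 -0.413 -0.029
outer loop
vertex 2.843 -3.235 -0.174
vertex 3.187 -3.962 -0.61
vertex 3.153 -3.951 0.304
endloop
endfacet
facet normal -0.837 0.003 0.547
outer loop
vertex 2.843 -3.235 -0.174
vertex 3.153 -3.951 0.304
vertex 3.338 -3.099 0.583
endloop
endfacet
facet normal -0.677 0.661 0.324
outer loop
vertex 2.843 -3.235 -0.174
vertex 3.338 -3.099 0.583
vertex 3.486 -2.585 -0.158
endloop
endfacet
facet normal -0.650 0.653 -0.389
outer loop
vertex 2.843 -3.235 -0.174
vertex 3.486 -2.585 -0.158
vertex 3.392 -3.118 -0.896
endloop
endfacet
facet normal -0.795 -0.012 -0.607
outer loop
vertex 2.843 -3.235 -0.174
vertex 3.392 -3.118 -0.896
vertex 3.187 -3.962 -0.61
endloop
endfacet
facet normal -0.286 -0.242 0.927
outer loop
vertex 3.338 -3.099 0.583
vertex 3.153 -3.951 0.304
vertex 3.988 -3.742 0.616
endloop
endfacet
facet normal -0.403 -0.915 -0.004
outer loop
vertex 3.153 -3.951 0.304
vertex 3.187 -3.962 -0.61
vertex 3.894 -4.275 -0.122
endloop
endfacet
facet normal -0.215 -0.266 -0.940
outer loop
vertex 3.187 -3.962 -0.61
vertex 3.392 -3.118 -0.896
vertex 4.042 -3.761 -0.863
endloop
endfacet
facet normal 0.017 0.810 -0.587
outer loop
vertex 3.392 -3.118 -0.896
vertex 3.486 -2.585 -0.158
vertex 4.227 -2.909 -0.584
endloop
endfacet
facet normal -0.026 0.824 0.566
outer loop
vertex 3.486 -2.585 -0.158
vertex 3.338 -3.099 0.583
vertex 4.193 -2.898 0.33
endloop
endfacet
facet normal 0.650 -0.653 0.389
outer loop
vertex 4.537 -3.625 -0.106
vertex 3.988 -3.742 0.616
vertex 3.894 -4.275 -0.122
endloop
endfacet
facet normal 0.677 -0.661 -0.324
outer loop
vertex 4.537 -3.625 -0.106
vertex 3.894 -4.275 -0.122
vertex 4.042 -3.761 -0.863
endloop
endfacet
facet normal 0.837 -0.003 -0.547
outer loop
vertex 4.537 -3.625 -0.106
vertex 4.042 -3.761 -0.863
vertex 4.227 -2.909 -0.584
endloop
endfacet
facet normal 0.910 0.413 0.029
outer loop
vertex 4.537 -3.625 -0.106
vertex 4.227 -2.909 -0.584
vertex 4.193 -2.898 0.33
endloop
endfacet
facet normal 0.795 0.012 0.607
outer loop
vertex 4.537 -3.625 -0.106
vertex 4.193 -2.898 0.33
vertex 3.988 -3.742 0.616
endloop
endfacet
facet normal -0.017 -0.810 0.587
outer loop
vertex 3.894 -4.275 -0.122
vertex 3.988 -3.742 0.616
vertex 3.153 -3.951 0.304
endloop
endfacet
facet normal 0.026 -0.824 -0.566
outer loop
vertex 4.042 -3.761 -0.863
vertex 3.894 -4.275 -0.122
vertex 3.187 -3.962 -0.61
endloop
endfacet
facet normal 0.286 0.242 -0.927
outer loop
vertex 4.227 -2.909 -0.584
vertex 4.042 -3.761 -0.863
vertex 3.392 -3.118 -0.896
endloop
endfacet
facet normal 0.403 0.915 0.004
outer loop
vertex 4.193 -2.898 0.33
vertex 4.227 -2.909 -0.584
vertex 3.486 -2.585 -0.158
endloop
endfacet
facet normal 0.215 0.266 0.940
outer loop
vertex 3.988 -3.742 0.616
vertex 4.193 -2.898 0.33
vertex 3.338 -3.099 0.583
endloop
endfacet

endsolid
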